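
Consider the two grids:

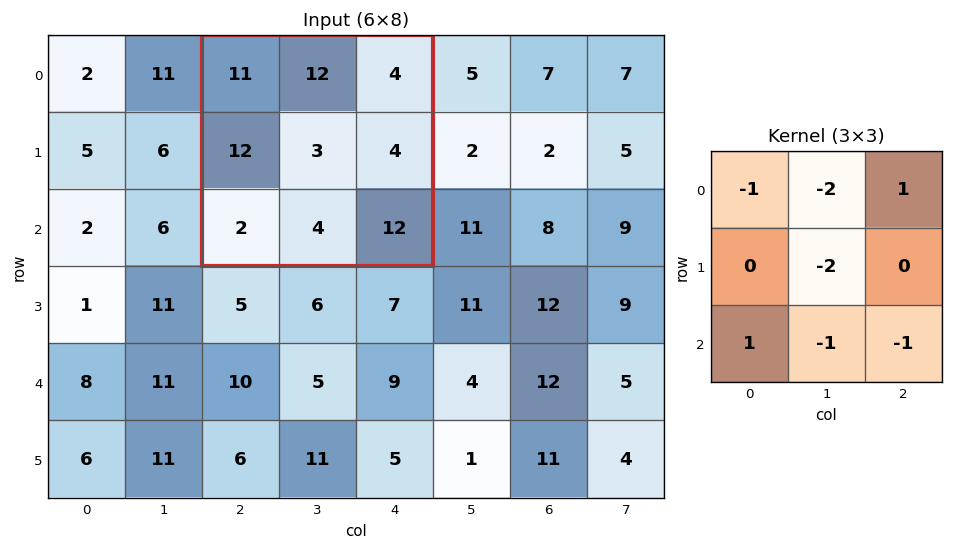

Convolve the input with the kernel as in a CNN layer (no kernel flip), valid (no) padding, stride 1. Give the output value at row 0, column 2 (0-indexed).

The receptive field on the input at this output position is [11 12 4 / 12 3 4 / 2 4 12]. Elementwise product with the kernel and sum: 11·-1 + 12·-2 + 4·1 + 3·-2 + 2·1 + 4·-1 + 12·-1.

-51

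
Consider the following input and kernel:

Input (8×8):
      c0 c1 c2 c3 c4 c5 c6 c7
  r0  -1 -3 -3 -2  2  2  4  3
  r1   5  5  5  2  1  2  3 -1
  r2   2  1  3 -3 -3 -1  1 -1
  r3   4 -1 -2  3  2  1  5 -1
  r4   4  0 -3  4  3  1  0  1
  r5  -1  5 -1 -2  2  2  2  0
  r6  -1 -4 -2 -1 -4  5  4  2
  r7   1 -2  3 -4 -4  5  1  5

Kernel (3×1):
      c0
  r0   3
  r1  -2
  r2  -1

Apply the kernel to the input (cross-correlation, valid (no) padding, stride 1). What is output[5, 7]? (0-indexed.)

-9

The receptive field on the input at this output position is [0 / 2 / 5]. Elementwise product with the kernel and sum: 0·3 + 2·-2 + 5·-1.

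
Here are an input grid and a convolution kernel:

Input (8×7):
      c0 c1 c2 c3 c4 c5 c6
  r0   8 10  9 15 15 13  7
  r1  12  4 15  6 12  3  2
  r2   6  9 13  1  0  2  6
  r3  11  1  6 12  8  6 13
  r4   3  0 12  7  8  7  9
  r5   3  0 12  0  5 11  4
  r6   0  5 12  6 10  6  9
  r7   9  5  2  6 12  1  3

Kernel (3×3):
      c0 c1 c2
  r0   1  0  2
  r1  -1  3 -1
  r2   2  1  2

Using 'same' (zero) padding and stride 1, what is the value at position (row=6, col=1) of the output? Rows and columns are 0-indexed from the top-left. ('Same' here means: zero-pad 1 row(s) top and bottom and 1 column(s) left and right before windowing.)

The receptive field on the zero-padded input at this output position is [3 0 12 / 0 5 12 / 9 5 2]. Elementwise product with the kernel and sum: 3·1 + 12·2 + 0·-1 + 5·3 + 12·-1 + 9·2 + 5·1 + 2·2.

57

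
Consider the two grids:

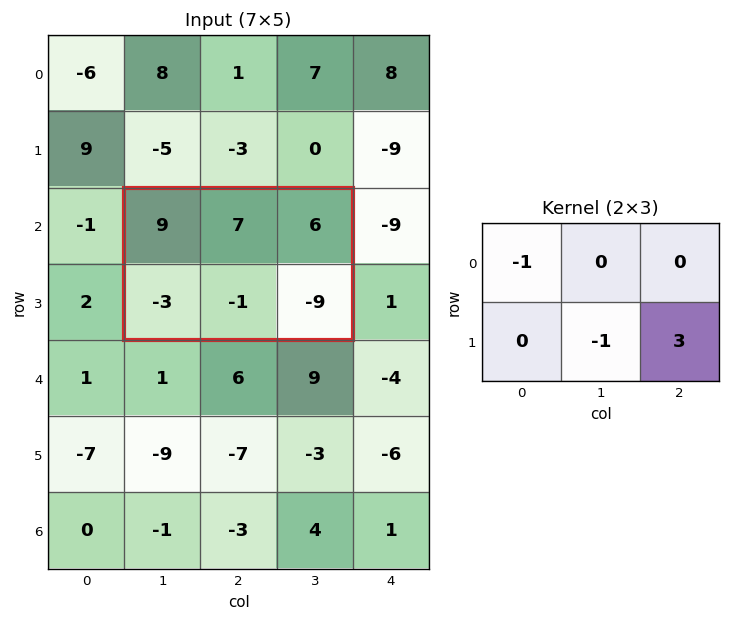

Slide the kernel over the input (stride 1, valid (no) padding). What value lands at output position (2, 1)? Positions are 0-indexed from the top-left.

The receptive field on the input at this output position is [9 7 6 / -3 -1 -9]. Elementwise product with the kernel and sum: 9·-1 + -1·-1 + -9·3.

-35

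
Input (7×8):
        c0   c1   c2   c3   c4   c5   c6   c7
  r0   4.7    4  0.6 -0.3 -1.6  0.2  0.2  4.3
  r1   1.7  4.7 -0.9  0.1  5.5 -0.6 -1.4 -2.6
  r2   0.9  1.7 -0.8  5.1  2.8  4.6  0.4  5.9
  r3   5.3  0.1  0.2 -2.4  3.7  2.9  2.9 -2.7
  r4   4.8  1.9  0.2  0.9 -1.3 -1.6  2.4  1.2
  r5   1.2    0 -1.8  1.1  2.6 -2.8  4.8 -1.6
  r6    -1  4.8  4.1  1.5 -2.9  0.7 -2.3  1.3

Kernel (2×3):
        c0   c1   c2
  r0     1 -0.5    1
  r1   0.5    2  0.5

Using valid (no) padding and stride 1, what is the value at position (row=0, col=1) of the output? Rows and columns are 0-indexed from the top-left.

4

The receptive field on the input at this output position is [4 0.6 -0.3 / 4.7 -0.9 0.1]. Elementwise product with the kernel and sum: 4·1 + 0.6·-0.5 + -0.3·1 + 4.7·0.5 + -0.9·2 + 0.1·0.5.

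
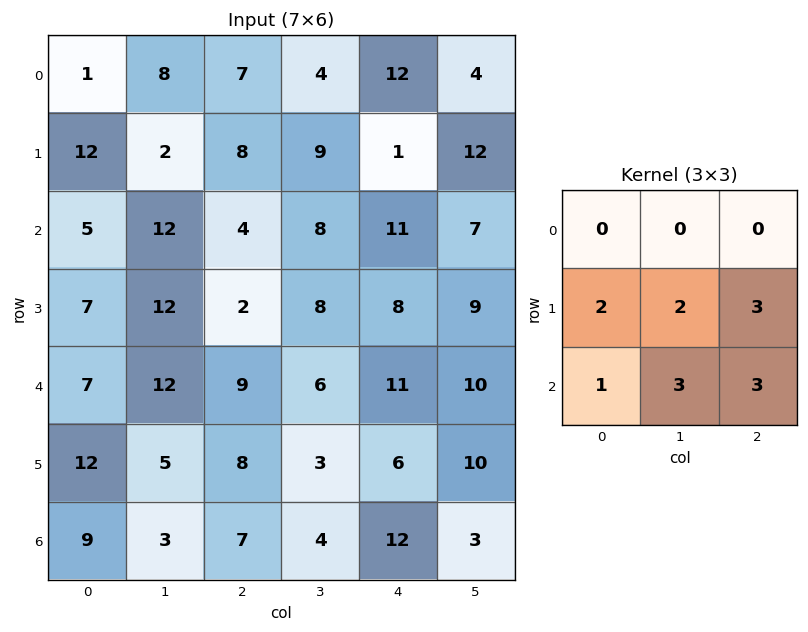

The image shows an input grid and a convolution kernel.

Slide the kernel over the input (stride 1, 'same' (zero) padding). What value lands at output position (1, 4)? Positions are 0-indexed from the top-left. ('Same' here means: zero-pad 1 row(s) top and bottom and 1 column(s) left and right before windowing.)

118

The receptive field on the zero-padded input at this output position is [4 12 4 / 9 1 12 / 8 11 7]. Elementwise product with the kernel and sum: 9·2 + 1·2 + 12·3 + 8·1 + 11·3 + 7·3.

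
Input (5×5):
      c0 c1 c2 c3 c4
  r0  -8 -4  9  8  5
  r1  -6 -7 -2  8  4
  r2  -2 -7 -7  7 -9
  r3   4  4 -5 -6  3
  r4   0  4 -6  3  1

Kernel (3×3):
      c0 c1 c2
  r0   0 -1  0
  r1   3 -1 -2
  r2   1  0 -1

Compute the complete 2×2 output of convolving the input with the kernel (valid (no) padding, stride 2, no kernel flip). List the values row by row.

Output[0,0]: The receptive field on the input at this output position is [-8 -4 9 / -6 -7 -2 / -2 -7 -7]. Elementwise product with the kernel and sum: -4·-1 + -6·3 + -7·-1 + -2·-2 + -2·1 + -7·-1.
Output[0,1]: The receptive field on the input at this output position is [9 8 5 / -2 8 4 / -7 7 -9]. Elementwise product with the kernel and sum: 8·-1 + -2·3 + 8·-1 + 4·-2 + -7·1 + -9·-1.

2 -28
31 -29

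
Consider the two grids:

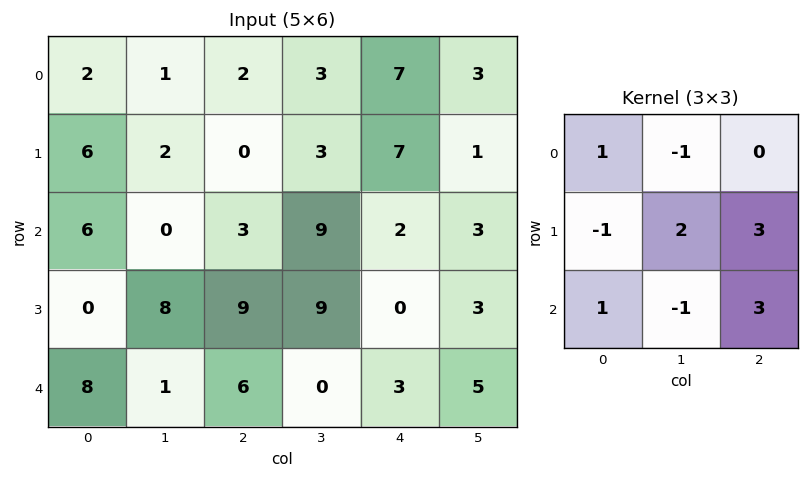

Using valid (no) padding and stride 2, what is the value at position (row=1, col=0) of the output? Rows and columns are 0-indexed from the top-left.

74

The receptive field on the input at this output position is [6 0 3 / 0 8 9 / 8 1 6]. Elementwise product with the kernel and sum: 6·1 + 0·-1 + 0·-1 + 8·2 + 9·3 + 8·1 + 1·-1 + 6·3.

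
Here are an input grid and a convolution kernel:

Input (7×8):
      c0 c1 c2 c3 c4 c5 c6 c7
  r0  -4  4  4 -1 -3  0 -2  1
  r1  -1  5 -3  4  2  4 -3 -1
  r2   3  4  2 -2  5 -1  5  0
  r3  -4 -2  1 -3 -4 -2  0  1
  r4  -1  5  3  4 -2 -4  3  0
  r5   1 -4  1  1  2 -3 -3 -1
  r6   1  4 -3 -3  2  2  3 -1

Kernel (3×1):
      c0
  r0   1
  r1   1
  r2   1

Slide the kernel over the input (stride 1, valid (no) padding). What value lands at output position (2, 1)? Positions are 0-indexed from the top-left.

The receptive field on the input at this output position is [4 / -2 / 5]. Elementwise product with the kernel and sum: 4·1 + -2·1 + 5·1.

7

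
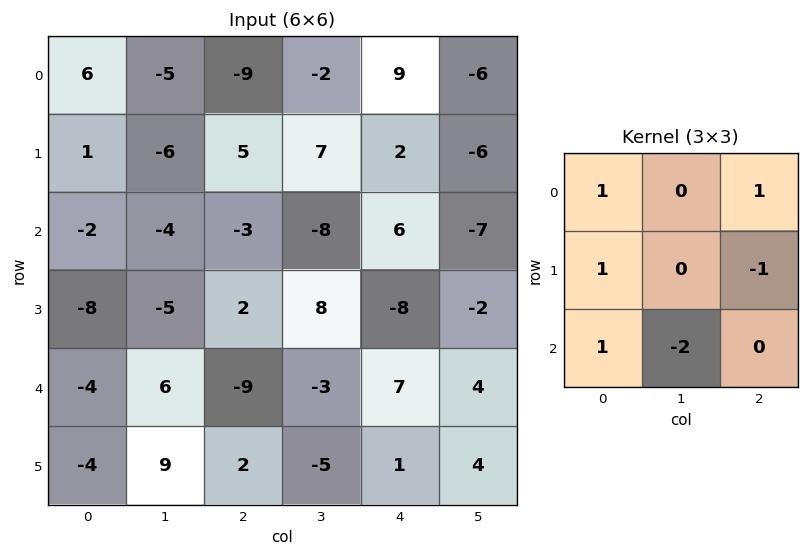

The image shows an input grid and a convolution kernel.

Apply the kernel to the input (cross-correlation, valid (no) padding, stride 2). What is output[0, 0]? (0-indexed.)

The receptive field on the input at this output position is [6 -5 -9 / 1 -6 5 / -2 -4 -3]. Elementwise product with the kernel and sum: 6·1 + -9·1 + 1·1 + 5·-1 + -2·1 + -4·-2.

-1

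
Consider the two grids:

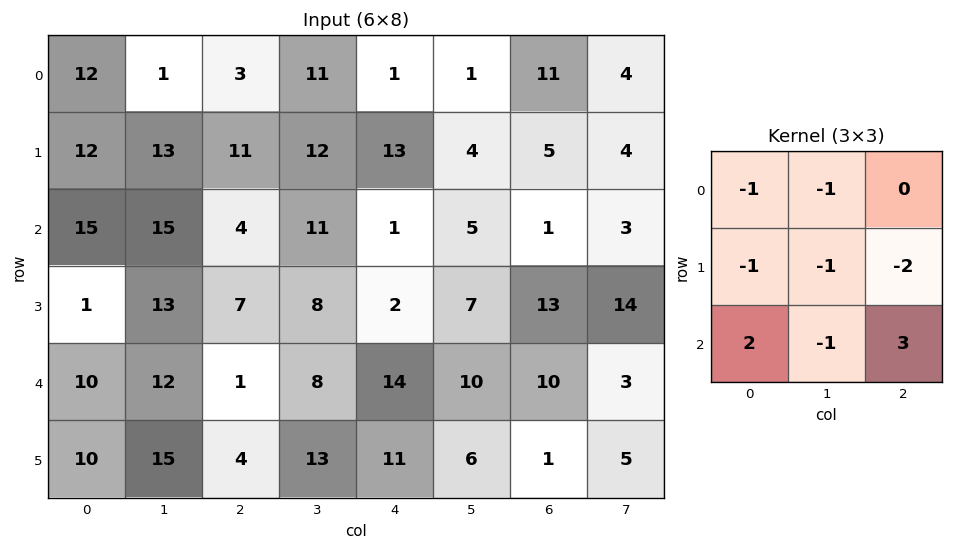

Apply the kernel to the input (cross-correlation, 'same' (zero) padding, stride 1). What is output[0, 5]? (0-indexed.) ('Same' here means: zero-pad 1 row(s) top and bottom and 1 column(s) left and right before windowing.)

The receptive field on the zero-padded input at this output position is [0 0 0 / 1 1 11 / 13 4 5]. Elementwise product with the kernel and sum: 0·-1 + 0·-1 + 1·-1 + 1·-1 + 11·-2 + 13·2 + 4·-1 + 5·3.

13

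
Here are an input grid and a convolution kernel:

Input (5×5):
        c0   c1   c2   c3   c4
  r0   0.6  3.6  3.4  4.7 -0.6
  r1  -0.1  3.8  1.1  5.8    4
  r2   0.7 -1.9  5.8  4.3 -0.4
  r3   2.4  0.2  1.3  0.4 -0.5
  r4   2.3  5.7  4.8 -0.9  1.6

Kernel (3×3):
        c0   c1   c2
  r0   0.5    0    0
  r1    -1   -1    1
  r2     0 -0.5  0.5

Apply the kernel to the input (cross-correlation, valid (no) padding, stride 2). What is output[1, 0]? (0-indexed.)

-1.4

The receptive field on the input at this output position is [0.7 -1.9 5.8 / 2.4 0.2 1.3 / 2.3 5.7 4.8]. Elementwise product with the kernel and sum: 0.7·0.5 + 2.4·-1 + 0.2·-1 + 1.3·1 + 5.7·-0.5 + 4.8·0.5.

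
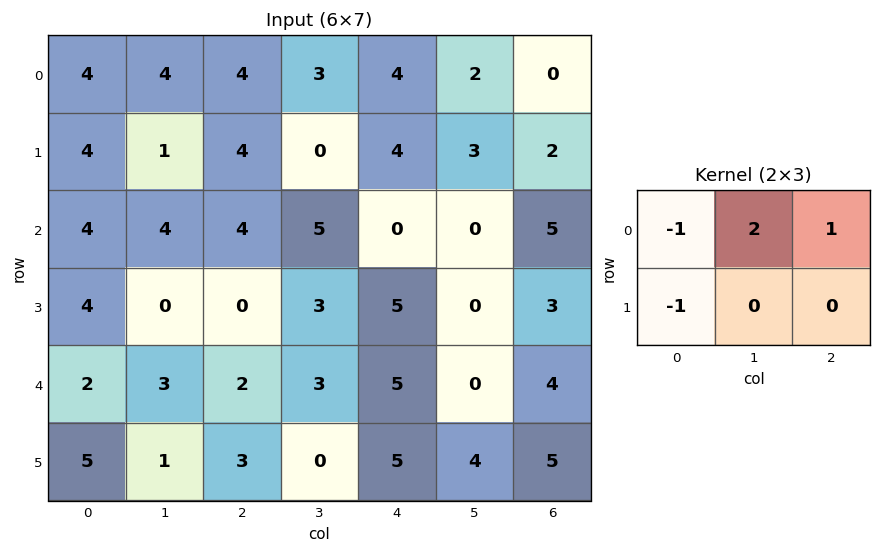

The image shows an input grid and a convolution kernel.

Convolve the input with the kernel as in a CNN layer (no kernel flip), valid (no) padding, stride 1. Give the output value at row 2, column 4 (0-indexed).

The receptive field on the input at this output position is [0 0 5 / 5 0 3]. Elementwise product with the kernel and sum: 0·-1 + 0·2 + 5·1 + 5·-1.

0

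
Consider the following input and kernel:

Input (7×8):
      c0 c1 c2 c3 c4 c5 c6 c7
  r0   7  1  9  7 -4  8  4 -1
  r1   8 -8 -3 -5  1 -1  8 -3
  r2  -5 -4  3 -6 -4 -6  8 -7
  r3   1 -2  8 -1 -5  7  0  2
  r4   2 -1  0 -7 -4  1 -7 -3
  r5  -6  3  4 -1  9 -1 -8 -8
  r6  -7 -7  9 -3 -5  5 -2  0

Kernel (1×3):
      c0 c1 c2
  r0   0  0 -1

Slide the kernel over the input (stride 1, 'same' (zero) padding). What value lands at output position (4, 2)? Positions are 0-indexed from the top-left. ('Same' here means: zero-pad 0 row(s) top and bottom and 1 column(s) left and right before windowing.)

7

The receptive field on the zero-padded input at this output position is [-1 0 -7]. Elementwise product with the kernel and sum: -7·-1.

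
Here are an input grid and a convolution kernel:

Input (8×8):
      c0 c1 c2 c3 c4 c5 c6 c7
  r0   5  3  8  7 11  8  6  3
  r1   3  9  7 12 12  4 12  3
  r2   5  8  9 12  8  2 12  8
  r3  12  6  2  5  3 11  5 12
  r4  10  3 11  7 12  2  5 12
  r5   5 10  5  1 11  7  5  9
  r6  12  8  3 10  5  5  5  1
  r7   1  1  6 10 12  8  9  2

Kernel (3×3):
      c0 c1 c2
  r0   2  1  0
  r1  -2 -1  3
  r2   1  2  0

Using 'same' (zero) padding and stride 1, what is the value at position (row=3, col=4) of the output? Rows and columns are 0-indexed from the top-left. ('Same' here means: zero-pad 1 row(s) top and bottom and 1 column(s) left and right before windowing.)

The receptive field on the zero-padded input at this output position is [12 8 2 / 5 3 11 / 7 12 2]. Elementwise product with the kernel and sum: 12·2 + 8·1 + 5·-2 + 3·-1 + 11·3 + 7·1 + 12·2.

83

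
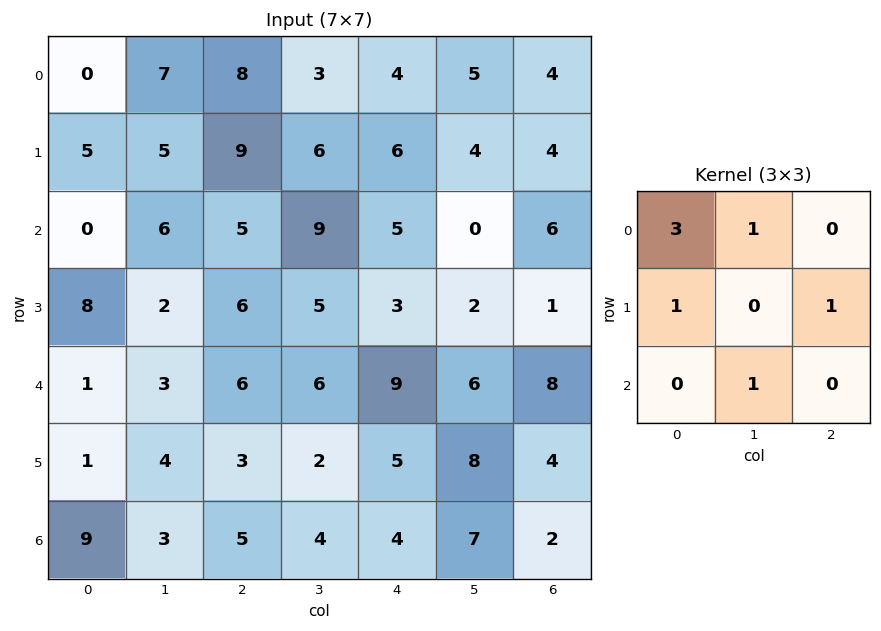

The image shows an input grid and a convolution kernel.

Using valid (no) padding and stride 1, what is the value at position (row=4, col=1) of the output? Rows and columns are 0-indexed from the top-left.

26

The receptive field on the input at this output position is [3 6 6 / 4 3 2 / 3 5 4]. Elementwise product with the kernel and sum: 3·3 + 6·1 + 4·1 + 2·1 + 5·1.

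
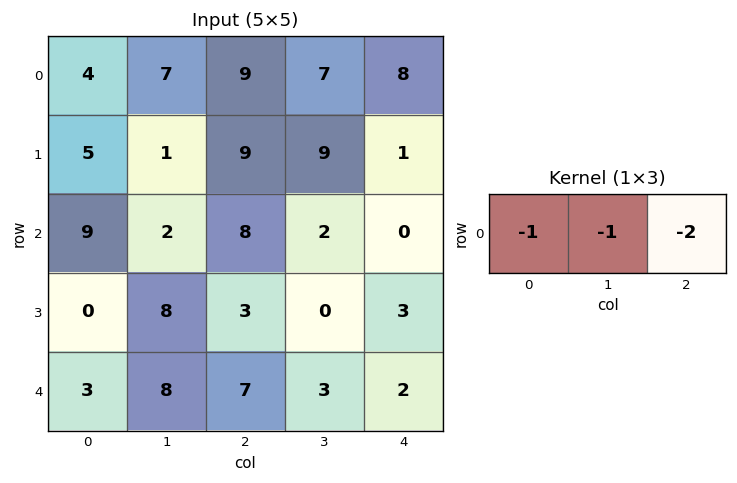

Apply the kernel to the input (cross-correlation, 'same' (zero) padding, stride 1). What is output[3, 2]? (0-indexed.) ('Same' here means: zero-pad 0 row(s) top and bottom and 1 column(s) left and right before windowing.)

The receptive field on the zero-padded input at this output position is [8 3 0]. Elementwise product with the kernel and sum: 8·-1 + 3·-1 + 0·-2.

-11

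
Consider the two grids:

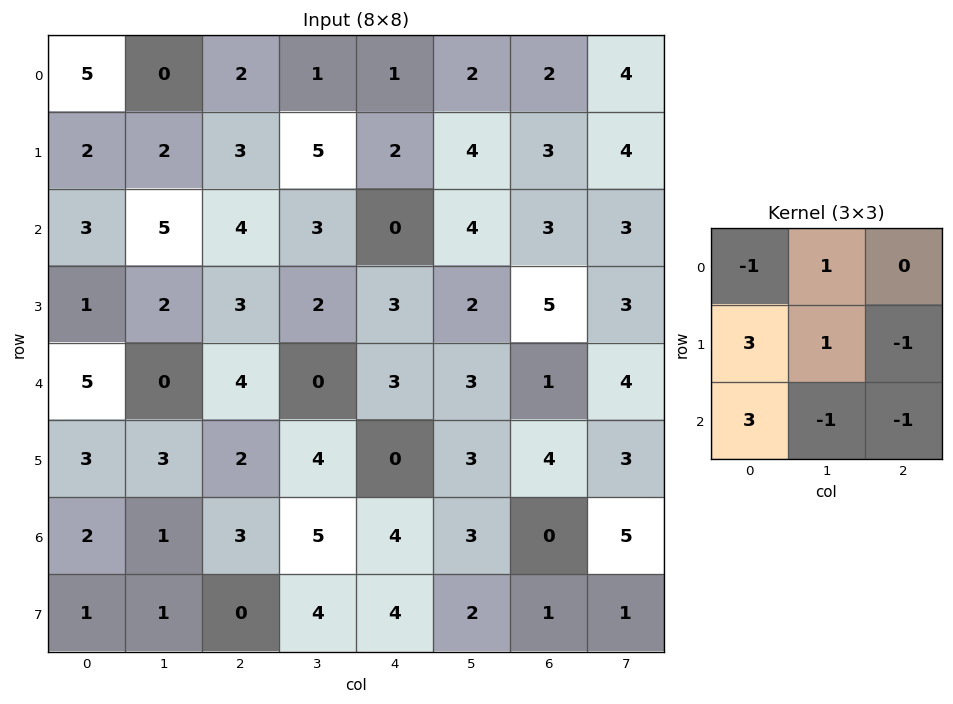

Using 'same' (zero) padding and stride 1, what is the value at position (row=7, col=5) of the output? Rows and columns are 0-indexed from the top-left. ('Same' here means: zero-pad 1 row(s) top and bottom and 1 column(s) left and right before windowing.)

12

The receptive field on the zero-padded input at this output position is [4 3 0 / 4 2 1 / 0 0 0]. Elementwise product with the kernel and sum: 4·-1 + 3·1 + 4·3 + 2·1 + 1·-1 + 0·3 + 0·-1 + 0·-1.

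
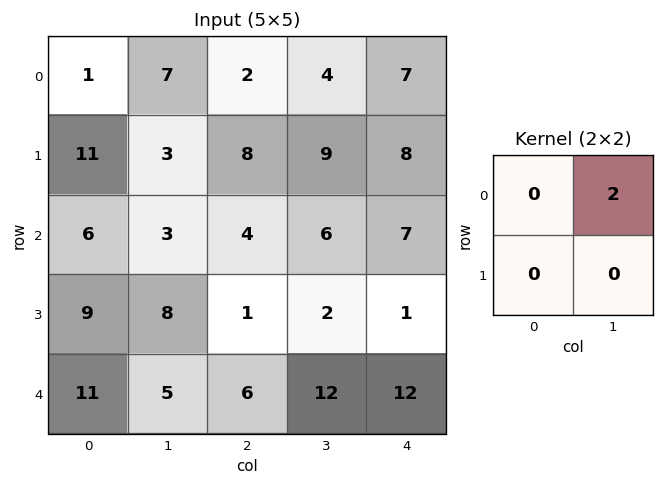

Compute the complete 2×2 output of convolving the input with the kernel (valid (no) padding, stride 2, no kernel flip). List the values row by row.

Output[0,0]: The receptive field on the input at this output position is [1 7 / 11 3]. Elementwise product with the kernel and sum: 7·2.

14 8
6 12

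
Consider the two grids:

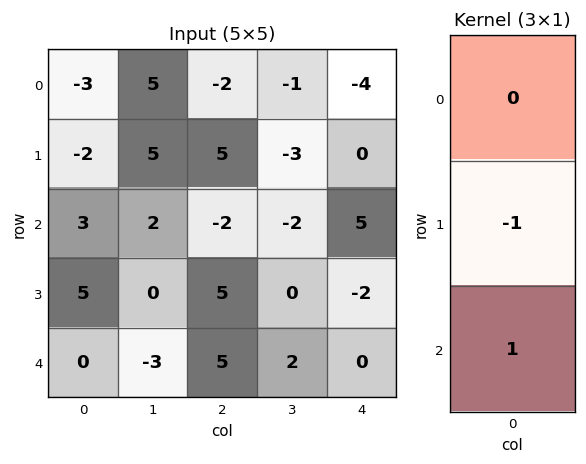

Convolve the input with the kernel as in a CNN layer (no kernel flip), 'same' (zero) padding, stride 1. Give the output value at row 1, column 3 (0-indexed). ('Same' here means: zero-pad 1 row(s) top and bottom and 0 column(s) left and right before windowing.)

1

The receptive field on the zero-padded input at this output position is [-1 / -3 / -2]. Elementwise product with the kernel and sum: -3·-1 + -2·1.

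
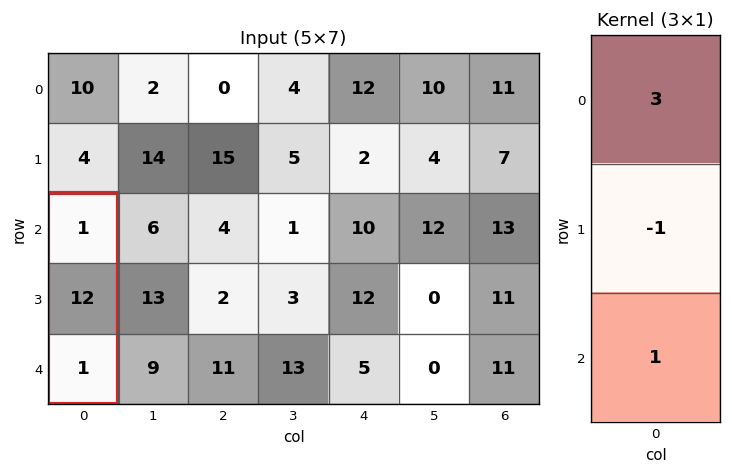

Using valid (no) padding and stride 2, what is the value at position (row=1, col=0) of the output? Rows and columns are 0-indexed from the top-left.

The receptive field on the input at this output position is [1 / 12 / 1]. Elementwise product with the kernel and sum: 1·3 + 12·-1 + 1·1.

-8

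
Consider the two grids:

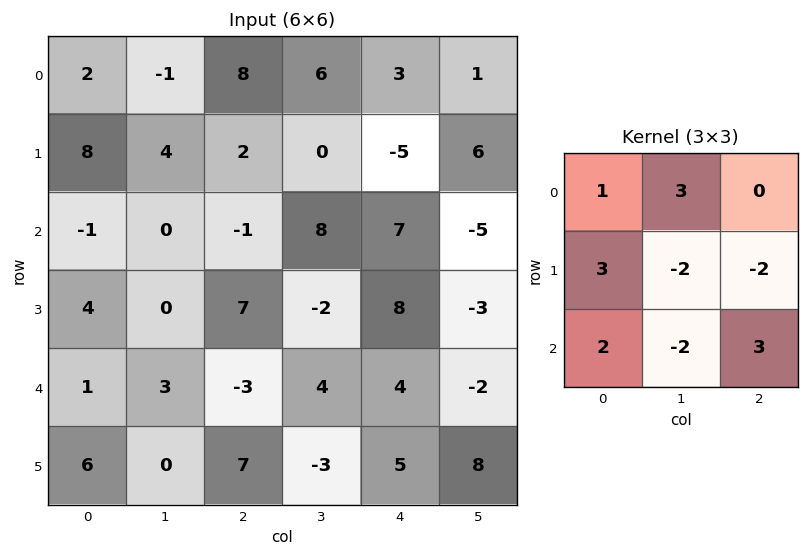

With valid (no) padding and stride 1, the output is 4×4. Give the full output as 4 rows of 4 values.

6 57 45 0
48 -24 11 -24
-16 11 30 7
40 5 11 38

Output[0,0]: The receptive field on the input at this output position is [2 -1 8 / 8 4 2 / -1 0 -1]. Elementwise product with the kernel and sum: 2·1 + -1·3 + 8·3 + 4·-2 + 2·-2 + -1·2 + 0·-2 + -1·3.
Output[0,1]: The receptive field on the input at this output position is [-1 8 6 / 4 2 0 / 0 -1 8]. Elementwise product with the kernel and sum: -1·1 + 8·3 + 4·3 + 2·-2 + 0·-2 + 0·2 + -1·-2 + 8·3.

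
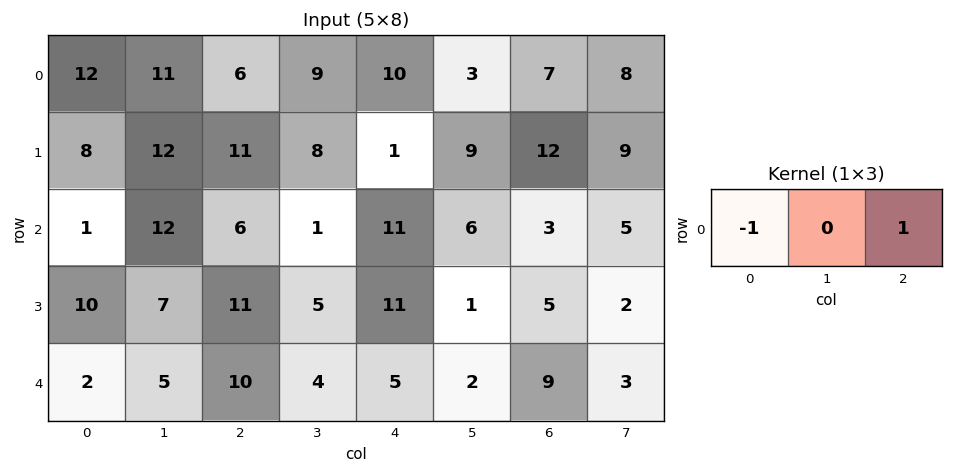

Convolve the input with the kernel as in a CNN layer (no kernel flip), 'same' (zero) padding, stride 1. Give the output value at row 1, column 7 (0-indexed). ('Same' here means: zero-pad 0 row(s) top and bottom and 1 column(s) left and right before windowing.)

-12

The receptive field on the zero-padded input at this output position is [12 9 0]. Elementwise product with the kernel and sum: 12·-1 + 0·1.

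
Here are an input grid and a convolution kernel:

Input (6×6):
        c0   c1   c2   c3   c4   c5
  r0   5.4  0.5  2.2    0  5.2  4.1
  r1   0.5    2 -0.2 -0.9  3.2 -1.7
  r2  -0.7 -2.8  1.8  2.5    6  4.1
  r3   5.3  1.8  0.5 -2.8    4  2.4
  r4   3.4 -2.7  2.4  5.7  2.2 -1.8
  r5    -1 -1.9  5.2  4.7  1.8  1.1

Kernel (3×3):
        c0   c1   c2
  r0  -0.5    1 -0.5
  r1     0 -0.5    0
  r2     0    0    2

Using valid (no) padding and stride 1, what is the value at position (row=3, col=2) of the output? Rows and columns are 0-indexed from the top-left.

-4.3

The receptive field on the input at this output position is [0.5 -2.8 4 / 2.4 5.7 2.2 / 5.2 4.7 1.8]. Elementwise product with the kernel and sum: 0.5·-0.5 + -2.8·1 + 4·-0.5 + 5.7·-0.5 + 1.8·2.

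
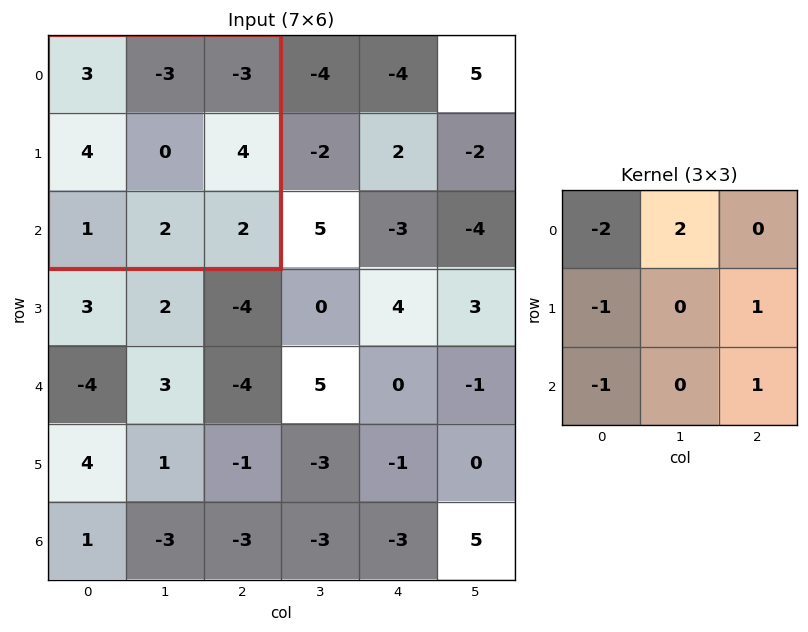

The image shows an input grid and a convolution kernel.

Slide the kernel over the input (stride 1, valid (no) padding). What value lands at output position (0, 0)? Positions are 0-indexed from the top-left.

-11

The receptive field on the input at this output position is [3 -3 -3 / 4 0 4 / 1 2 2]. Elementwise product with the kernel and sum: 3·-2 + -3·2 + 4·-1 + 4·1 + 1·-1 + 2·1.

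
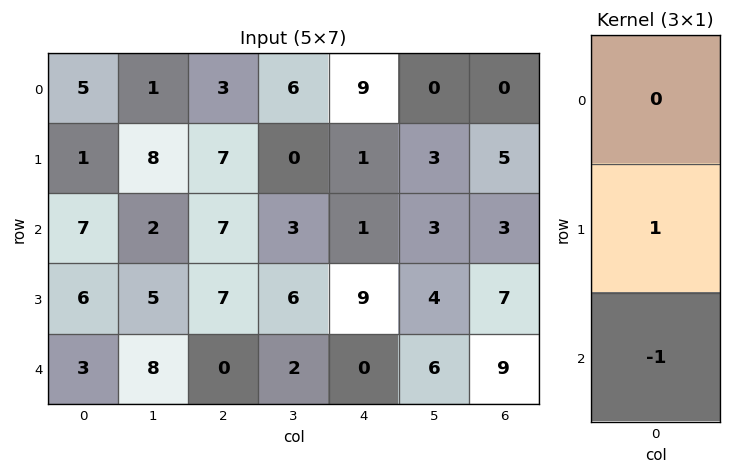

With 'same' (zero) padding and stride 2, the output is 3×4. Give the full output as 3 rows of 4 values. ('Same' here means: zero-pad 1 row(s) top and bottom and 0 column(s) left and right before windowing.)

Output[0,0]: The receptive field on the zero-padded input at this output position is [0 / 5 / 1]. Elementwise product with the kernel and sum: 5·1 + 1·-1.

4 -4 8 -5
1 0 -8 -4
3 0 0 9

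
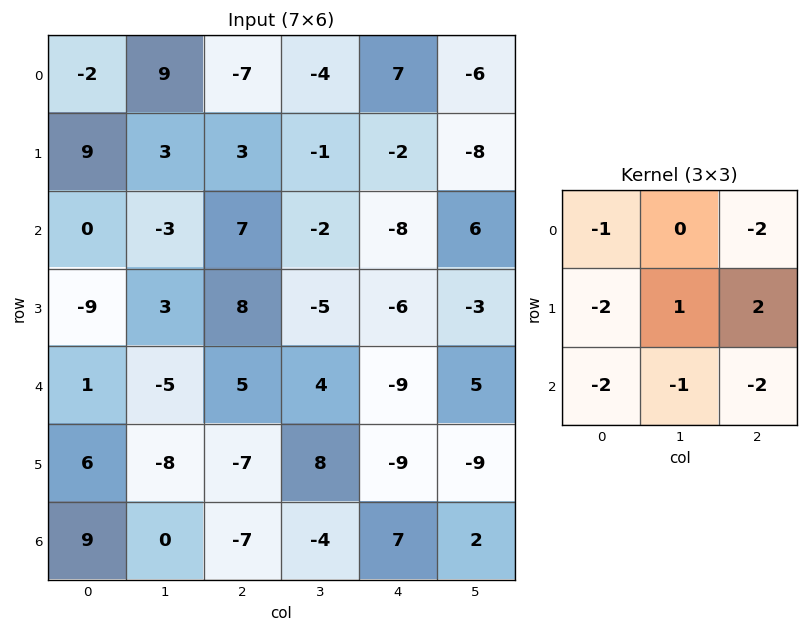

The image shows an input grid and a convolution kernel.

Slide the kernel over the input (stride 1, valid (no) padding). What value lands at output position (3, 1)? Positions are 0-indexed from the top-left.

The receptive field on the input at this output position is [3 8 -5 / -5 5 4 / -8 -7 8]. Elementwise product with the kernel and sum: 3·-1 + -5·-2 + -5·-2 + 5·1 + 4·2 + -8·-2 + -7·-1 + 8·-2.

37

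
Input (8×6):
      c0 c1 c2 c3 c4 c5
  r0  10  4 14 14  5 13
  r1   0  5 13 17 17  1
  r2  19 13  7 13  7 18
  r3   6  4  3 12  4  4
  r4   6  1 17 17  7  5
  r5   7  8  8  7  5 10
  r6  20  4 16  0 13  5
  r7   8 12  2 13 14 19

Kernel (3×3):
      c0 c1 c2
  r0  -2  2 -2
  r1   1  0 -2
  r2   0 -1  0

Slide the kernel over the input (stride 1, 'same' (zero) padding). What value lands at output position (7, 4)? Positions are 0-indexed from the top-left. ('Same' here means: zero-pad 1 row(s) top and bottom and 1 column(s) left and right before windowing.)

-9

The receptive field on the zero-padded input at this output position is [0 13 5 / 13 14 19 / 0 0 0]. Elementwise product with the kernel and sum: 0·-2 + 13·2 + 5·-2 + 13·1 + 19·-2 + 0·-1.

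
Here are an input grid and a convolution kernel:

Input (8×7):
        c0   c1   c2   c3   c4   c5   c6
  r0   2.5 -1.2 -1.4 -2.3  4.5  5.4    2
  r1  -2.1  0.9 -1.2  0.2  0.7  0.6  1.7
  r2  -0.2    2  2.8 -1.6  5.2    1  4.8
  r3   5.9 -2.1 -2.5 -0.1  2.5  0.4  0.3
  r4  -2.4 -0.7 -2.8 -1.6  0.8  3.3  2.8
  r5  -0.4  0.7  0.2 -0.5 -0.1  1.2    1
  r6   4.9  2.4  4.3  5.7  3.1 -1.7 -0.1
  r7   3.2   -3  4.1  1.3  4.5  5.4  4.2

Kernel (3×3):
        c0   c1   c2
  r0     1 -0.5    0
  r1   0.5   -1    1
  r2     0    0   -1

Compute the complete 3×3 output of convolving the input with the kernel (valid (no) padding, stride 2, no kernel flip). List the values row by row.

-2.85 -5.55 -1.55
4.15 4.15 3.05
-7.05 -4.6 -1

Output[0,0]: The receptive field on the input at this output position is [2.5 -1.2 -1.4 / -2.1 0.9 -1.2 / -0.2 2 2.8]. Elementwise product with the kernel and sum: 2.5·1 + -1.2·-0.5 + -2.1·0.5 + 0.9·-1 + -1.2·1 + 2.8·-1.
Output[0,1]: The receptive field on the input at this output position is [-1.4 -2.3 4.5 / -1.2 0.2 0.7 / 2.8 -1.6 5.2]. Elementwise product with the kernel and sum: -1.4·1 + -2.3·-0.5 + -1.2·0.5 + 0.2·-1 + 0.7·1 + 5.2·-1.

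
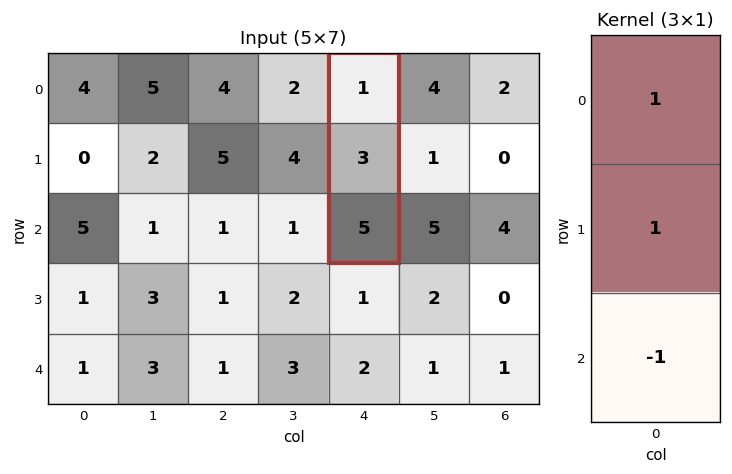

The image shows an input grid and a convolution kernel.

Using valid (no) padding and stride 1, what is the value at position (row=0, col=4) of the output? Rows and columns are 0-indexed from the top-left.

The receptive field on the input at this output position is [1 / 3 / 5]. Elementwise product with the kernel and sum: 1·1 + 3·1 + 5·-1.

-1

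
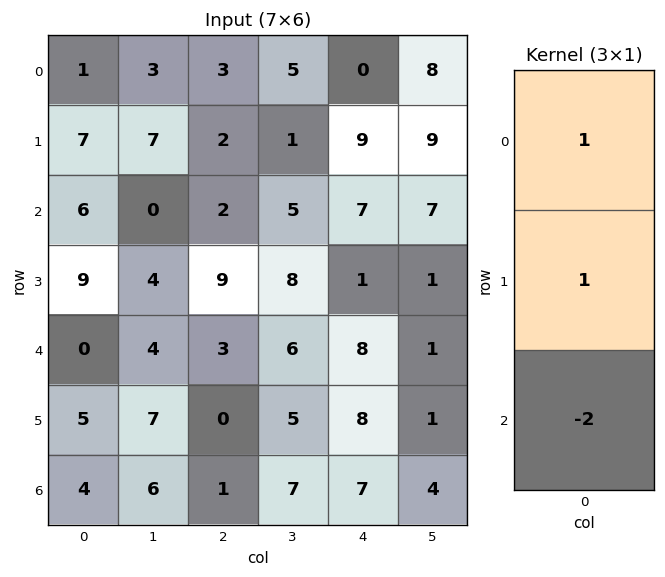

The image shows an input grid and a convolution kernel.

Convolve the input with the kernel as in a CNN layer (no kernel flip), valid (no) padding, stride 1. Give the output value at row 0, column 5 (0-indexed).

The receptive field on the input at this output position is [8 / 9 / 7]. Elementwise product with the kernel and sum: 8·1 + 9·1 + 7·-2.

3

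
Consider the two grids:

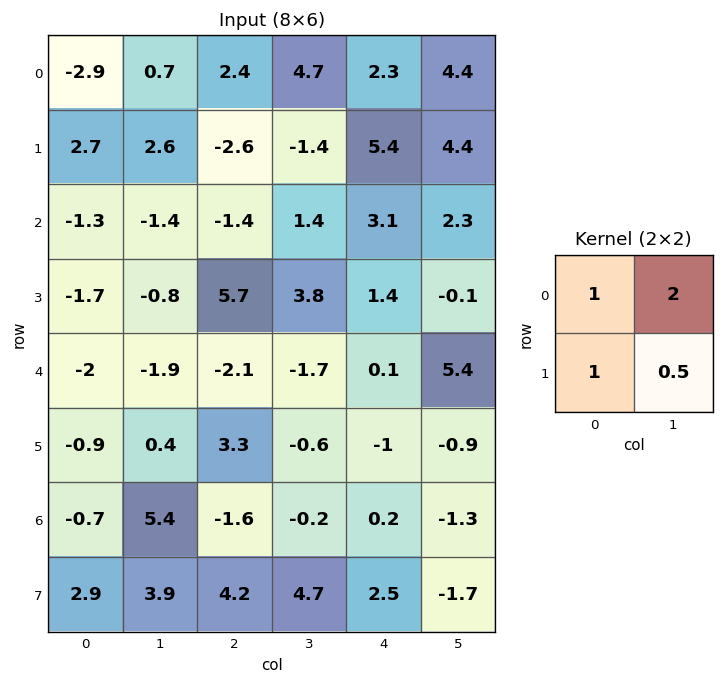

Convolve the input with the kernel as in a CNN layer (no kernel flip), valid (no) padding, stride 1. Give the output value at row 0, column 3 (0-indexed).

10.6

The receptive field on the input at this output position is [4.7 2.3 / -1.4 5.4]. Elementwise product with the kernel and sum: 4.7·1 + 2.3·2 + -1.4·1 + 5.4·0.5.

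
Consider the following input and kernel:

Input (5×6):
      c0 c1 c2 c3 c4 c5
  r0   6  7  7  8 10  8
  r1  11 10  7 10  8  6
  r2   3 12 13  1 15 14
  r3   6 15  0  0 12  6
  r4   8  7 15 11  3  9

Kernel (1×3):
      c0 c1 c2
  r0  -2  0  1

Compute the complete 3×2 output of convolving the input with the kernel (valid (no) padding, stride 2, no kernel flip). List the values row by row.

-5 -4
7 -11
-1 -27

Output[0,0]: The receptive field on the input at this output position is [6 7 7]. Elementwise product with the kernel and sum: 6·-2 + 7·1.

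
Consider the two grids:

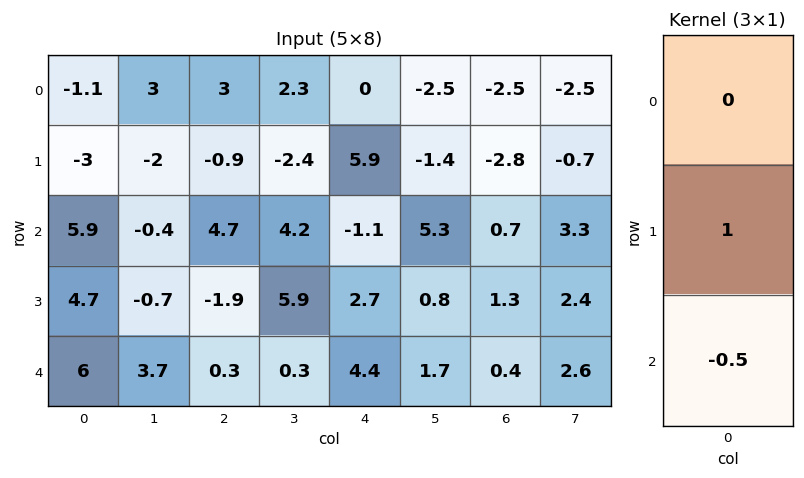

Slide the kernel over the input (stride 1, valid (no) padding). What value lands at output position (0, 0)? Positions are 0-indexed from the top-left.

-5.95

The receptive field on the input at this output position is [-1.1 / -3 / 5.9]. Elementwise product with the kernel and sum: -3·1 + 5.9·-0.5.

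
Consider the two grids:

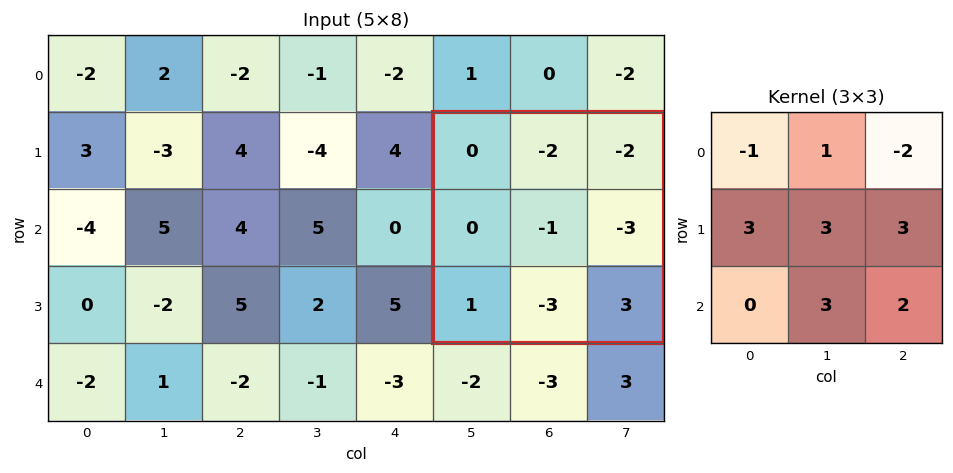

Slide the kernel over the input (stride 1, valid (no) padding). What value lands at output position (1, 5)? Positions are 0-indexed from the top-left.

-13

The receptive field on the input at this output position is [0 -2 -2 / 0 -1 -3 / 1 -3 3]. Elementwise product with the kernel and sum: 0·-1 + -2·1 + -2·-2 + 0·3 + -1·3 + -3·3 + -3·3 + 3·2.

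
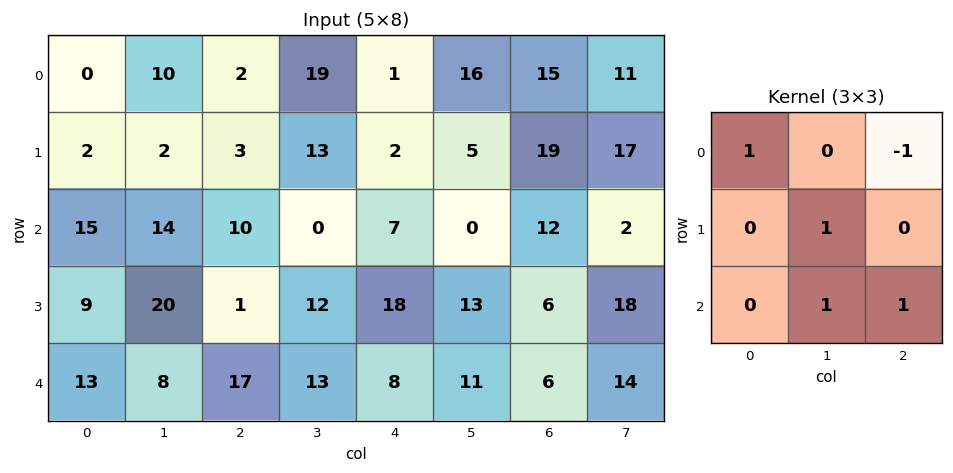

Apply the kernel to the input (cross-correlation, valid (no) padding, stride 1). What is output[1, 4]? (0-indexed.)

The receptive field on the input at this output position is [2 5 19 / 7 0 12 / 18 13 6]. Elementwise product with the kernel and sum: 2·1 + 19·-1 + 0·1 + 13·1 + 6·1.

2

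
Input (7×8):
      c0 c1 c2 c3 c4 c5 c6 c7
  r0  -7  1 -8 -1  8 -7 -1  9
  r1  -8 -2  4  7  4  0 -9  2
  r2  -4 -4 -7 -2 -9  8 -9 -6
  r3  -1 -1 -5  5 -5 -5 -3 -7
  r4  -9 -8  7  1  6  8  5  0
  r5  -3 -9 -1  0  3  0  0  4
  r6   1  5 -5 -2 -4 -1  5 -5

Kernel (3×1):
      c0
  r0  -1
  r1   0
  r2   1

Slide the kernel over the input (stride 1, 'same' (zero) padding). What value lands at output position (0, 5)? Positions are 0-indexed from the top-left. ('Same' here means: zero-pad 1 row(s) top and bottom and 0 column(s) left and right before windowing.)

0

The receptive field on the zero-padded input at this output position is [0 / -7 / 0]. Elementwise product with the kernel and sum: 0·-1 + 0·1.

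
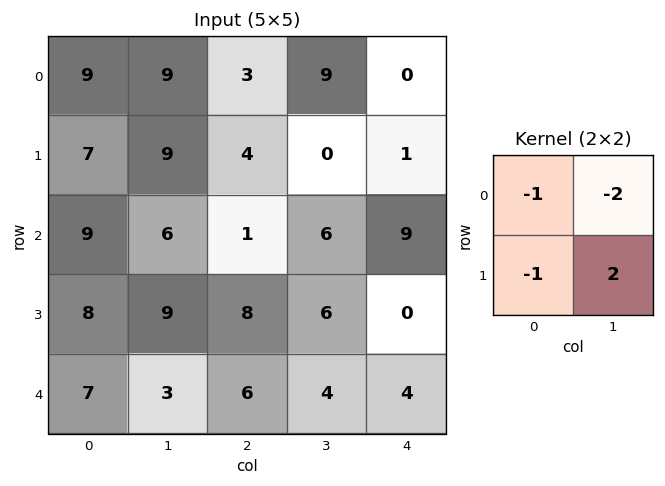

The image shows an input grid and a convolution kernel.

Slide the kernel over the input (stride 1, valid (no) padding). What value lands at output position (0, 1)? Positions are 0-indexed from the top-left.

The receptive field on the input at this output position is [9 3 / 9 4]. Elementwise product with the kernel and sum: 9·-1 + 3·-2 + 9·-1 + 4·2.

-16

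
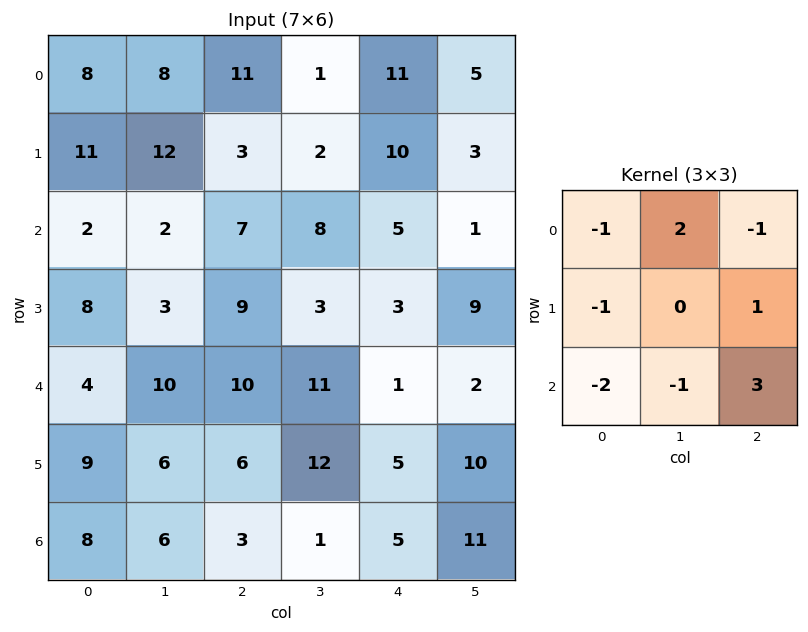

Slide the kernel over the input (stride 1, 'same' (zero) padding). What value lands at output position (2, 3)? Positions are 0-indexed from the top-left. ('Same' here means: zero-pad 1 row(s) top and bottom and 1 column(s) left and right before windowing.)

The receptive field on the zero-padded input at this output position is [3 2 10 / 7 8 5 / 9 3 3]. Elementwise product with the kernel and sum: 3·-1 + 2·2 + 10·-1 + 7·-1 + 5·1 + 9·-2 + 3·-1 + 3·3.

-23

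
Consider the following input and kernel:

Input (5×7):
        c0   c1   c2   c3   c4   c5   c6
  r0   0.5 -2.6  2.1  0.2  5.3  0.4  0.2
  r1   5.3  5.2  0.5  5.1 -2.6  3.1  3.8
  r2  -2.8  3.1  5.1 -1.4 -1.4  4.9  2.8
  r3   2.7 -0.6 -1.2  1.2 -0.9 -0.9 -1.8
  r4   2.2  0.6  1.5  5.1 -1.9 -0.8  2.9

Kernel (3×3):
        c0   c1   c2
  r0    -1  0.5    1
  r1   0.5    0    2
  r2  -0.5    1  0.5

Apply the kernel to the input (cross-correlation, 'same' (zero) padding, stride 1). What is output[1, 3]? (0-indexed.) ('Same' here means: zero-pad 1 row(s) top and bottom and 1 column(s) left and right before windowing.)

The receptive field on the zero-padded input at this output position is [2.1 0.2 5.3 / 0.5 5.1 -2.6 / 5.1 -1.4 -1.4]. Elementwise product with the kernel and sum: 2.1·-1 + 0.2·0.5 + 5.3·1 + 0.5·0.5 + -2.6·2 + 5.1·-0.5 + -1.4·1 + -1.4·0.5.

-6.3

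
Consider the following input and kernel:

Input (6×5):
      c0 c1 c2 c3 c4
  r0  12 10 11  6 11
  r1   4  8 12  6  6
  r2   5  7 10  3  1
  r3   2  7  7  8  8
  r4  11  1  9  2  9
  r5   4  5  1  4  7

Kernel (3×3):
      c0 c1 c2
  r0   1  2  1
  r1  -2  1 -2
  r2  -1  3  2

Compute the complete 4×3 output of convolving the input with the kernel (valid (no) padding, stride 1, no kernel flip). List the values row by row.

Output[0,0]: The receptive field on the input at this output position is [12 10 11 / 4 8 12 / 5 7 10]. Elementwise product with the kernel and sum: 12·1 + 10·2 + 11·1 + 4·-2 + 8·1 + 12·-2 + 5·-1 + 7·3 + 10·2.
Output[0,1]: The receptive field on the input at this output position is [10 11 6 / 8 12 6 / 7 10 3]. Elementwise product with the kernel and sum: 10·1 + 11·2 + 6·1 + 8·-2 + 12·1 + 6·-2 + 7·-1 + 10·3 + 3·2.

55 51 5
42 58 44
28 37 10
-3 38 22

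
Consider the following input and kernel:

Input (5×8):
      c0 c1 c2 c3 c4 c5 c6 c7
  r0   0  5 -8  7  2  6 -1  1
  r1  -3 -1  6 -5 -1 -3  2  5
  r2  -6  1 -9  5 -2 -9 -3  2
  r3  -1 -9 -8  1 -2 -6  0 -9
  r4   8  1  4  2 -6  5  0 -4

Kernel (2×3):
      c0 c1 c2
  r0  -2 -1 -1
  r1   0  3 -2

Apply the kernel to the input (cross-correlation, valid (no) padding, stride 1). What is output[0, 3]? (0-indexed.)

-19

The receptive field on the input at this output position is [7 2 6 / -5 -1 -3]. Elementwise product with the kernel and sum: 7·-2 + 2·-1 + 6·-1 + -1·3 + -3·-2.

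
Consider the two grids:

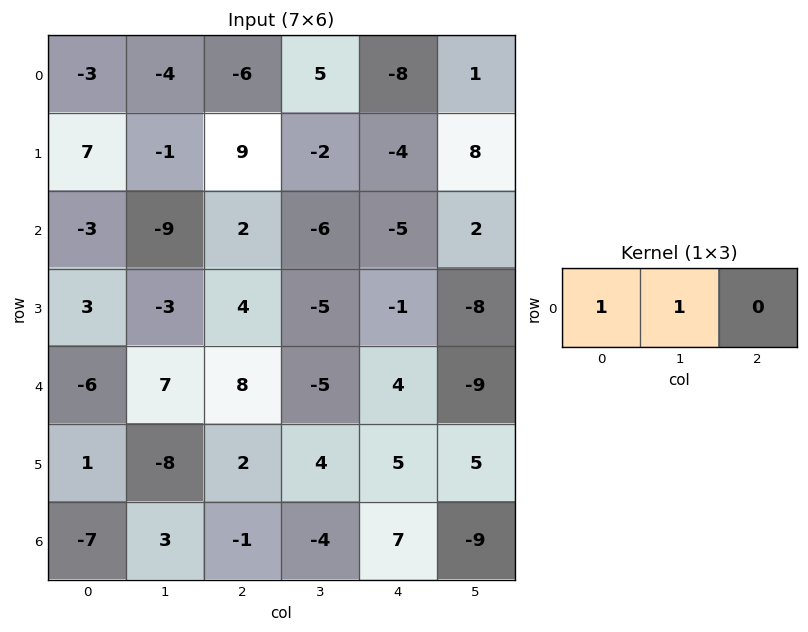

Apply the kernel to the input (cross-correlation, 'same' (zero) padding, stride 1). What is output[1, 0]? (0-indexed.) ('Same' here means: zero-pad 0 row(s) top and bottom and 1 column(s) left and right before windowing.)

The receptive field on the zero-padded input at this output position is [0 7 -1]. Elementwise product with the kernel and sum: 0·1 + 7·1.

7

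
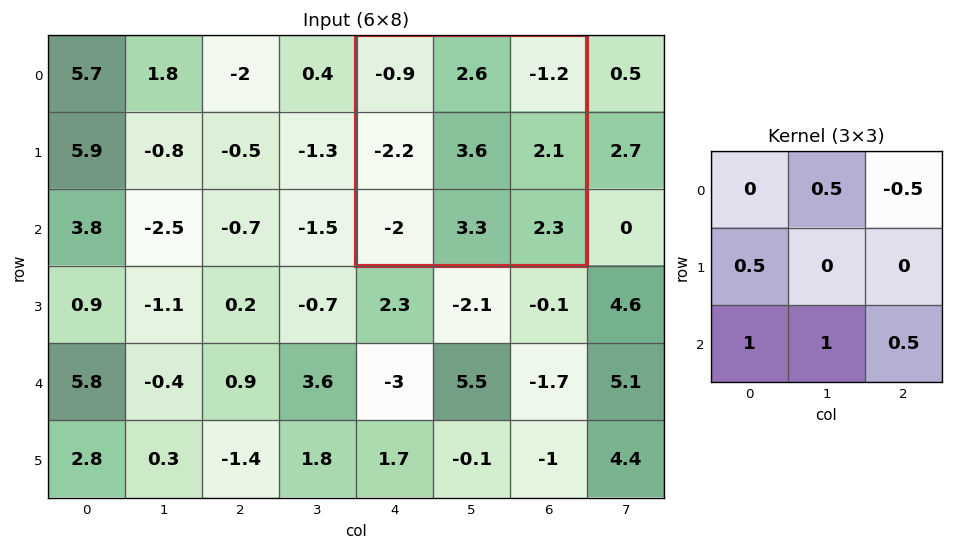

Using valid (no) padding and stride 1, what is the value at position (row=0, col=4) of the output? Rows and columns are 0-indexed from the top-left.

The receptive field on the input at this output position is [-0.9 2.6 -1.2 / -2.2 3.6 2.1 / -2 3.3 2.3]. Elementwise product with the kernel and sum: 2.6·0.5 + -1.2·-0.5 + -2.2·0.5 + -2·1 + 3.3·1 + 2.3·0.5.

3.25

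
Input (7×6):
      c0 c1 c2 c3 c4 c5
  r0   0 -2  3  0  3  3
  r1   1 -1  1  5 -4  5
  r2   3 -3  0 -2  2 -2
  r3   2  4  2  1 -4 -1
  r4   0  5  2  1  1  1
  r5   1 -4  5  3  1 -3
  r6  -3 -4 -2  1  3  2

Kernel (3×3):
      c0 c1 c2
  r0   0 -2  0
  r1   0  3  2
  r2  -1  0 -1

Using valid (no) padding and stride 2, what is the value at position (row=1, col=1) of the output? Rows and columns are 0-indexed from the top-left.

The receptive field on the input at this output position is [0 -2 2 / 2 1 -4 / 2 1 1]. Elementwise product with the kernel and sum: -2·-2 + 1·3 + -4·2 + 2·-1 + 1·-1.

-4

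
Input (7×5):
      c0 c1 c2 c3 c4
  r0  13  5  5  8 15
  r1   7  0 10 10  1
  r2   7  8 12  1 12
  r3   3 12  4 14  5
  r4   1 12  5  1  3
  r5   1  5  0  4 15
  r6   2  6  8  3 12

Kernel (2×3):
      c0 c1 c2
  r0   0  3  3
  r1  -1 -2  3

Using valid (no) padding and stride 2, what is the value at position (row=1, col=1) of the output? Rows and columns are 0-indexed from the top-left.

22

The receptive field on the input at this output position is [12 1 12 / 4 14 5]. Elementwise product with the kernel and sum: 1·3 + 12·3 + 4·-1 + 14·-2 + 5·3.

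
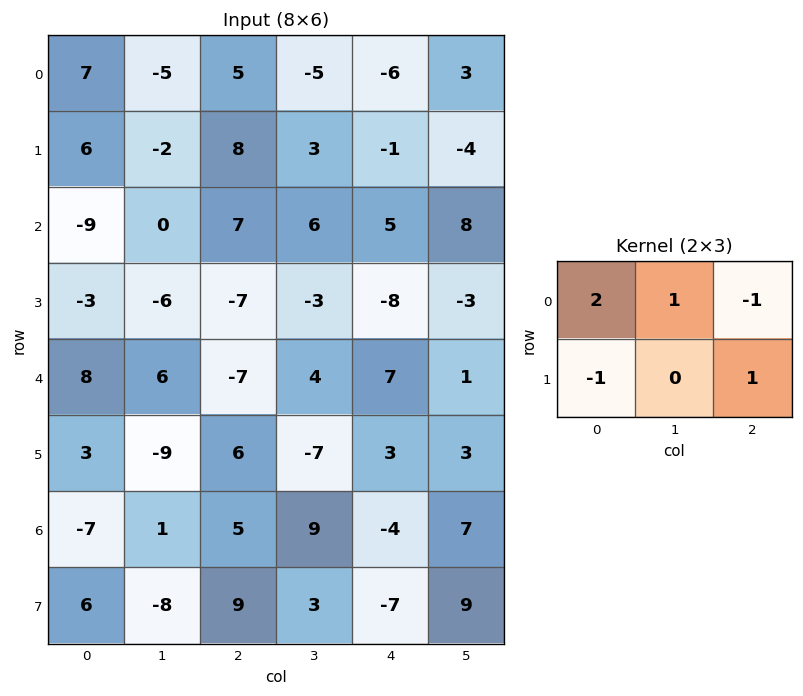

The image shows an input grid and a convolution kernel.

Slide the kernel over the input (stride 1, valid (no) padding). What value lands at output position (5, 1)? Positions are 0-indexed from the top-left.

3

The receptive field on the input at this output position is [-9 6 -7 / 1 5 9]. Elementwise product with the kernel and sum: -9·2 + 6·1 + -7·-1 + 1·-1 + 9·1.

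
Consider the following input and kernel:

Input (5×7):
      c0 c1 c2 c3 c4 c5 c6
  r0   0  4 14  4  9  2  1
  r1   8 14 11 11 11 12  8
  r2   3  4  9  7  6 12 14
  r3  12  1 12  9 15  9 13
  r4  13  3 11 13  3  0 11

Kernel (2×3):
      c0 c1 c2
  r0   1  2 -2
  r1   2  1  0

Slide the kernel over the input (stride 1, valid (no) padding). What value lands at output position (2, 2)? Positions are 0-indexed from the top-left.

44

The receptive field on the input at this output position is [9 7 6 / 12 9 15]. Elementwise product with the kernel and sum: 9·1 + 7·2 + 6·-2 + 12·2 + 9·1.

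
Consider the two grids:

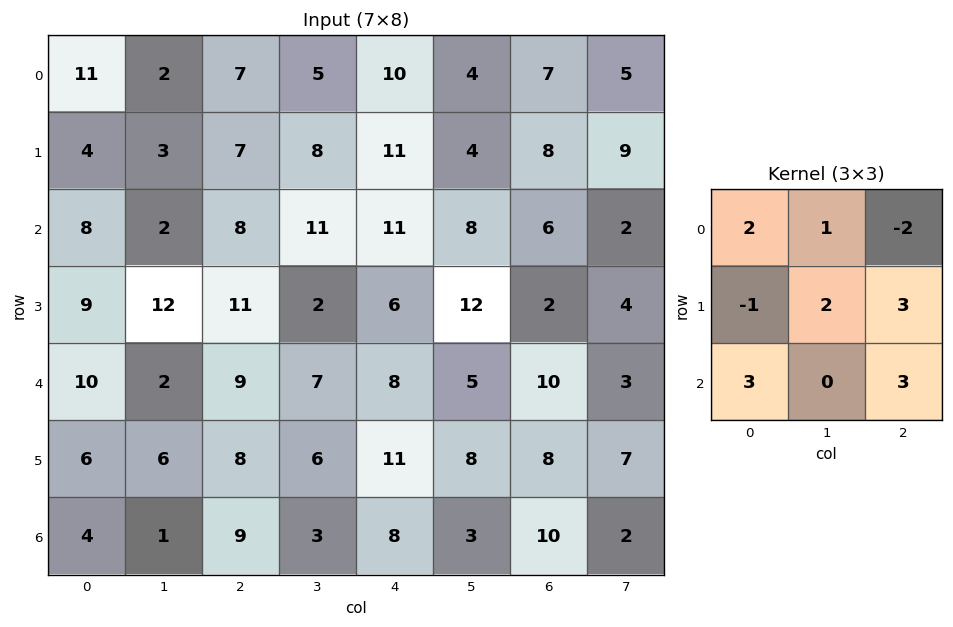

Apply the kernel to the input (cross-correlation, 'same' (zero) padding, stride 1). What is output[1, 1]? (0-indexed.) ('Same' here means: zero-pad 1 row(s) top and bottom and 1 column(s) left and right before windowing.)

The receptive field on the zero-padded input at this output position is [11 2 7 / 4 3 7 / 8 2 8]. Elementwise product with the kernel and sum: 11·2 + 2·1 + 7·-2 + 4·-1 + 3·2 + 7·3 + 8·3 + 8·3.

81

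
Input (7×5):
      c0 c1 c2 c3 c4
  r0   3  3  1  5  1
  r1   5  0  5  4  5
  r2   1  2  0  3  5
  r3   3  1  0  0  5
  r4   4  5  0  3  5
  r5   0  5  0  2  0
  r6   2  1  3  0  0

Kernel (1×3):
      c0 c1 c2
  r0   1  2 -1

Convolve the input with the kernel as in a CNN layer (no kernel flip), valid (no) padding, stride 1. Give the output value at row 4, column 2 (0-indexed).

The receptive field on the input at this output position is [0 3 5]. Elementwise product with the kernel and sum: 0·1 + 3·2 + 5·-1.

1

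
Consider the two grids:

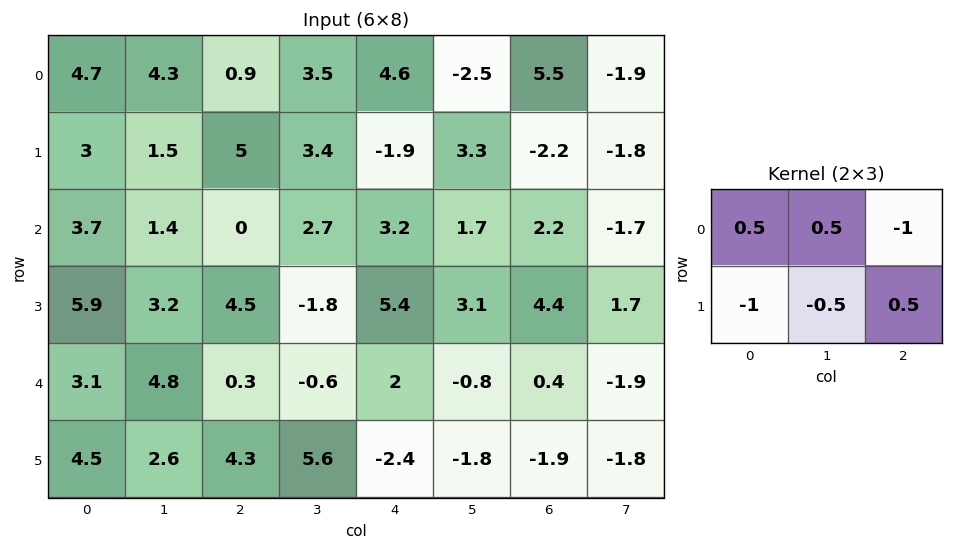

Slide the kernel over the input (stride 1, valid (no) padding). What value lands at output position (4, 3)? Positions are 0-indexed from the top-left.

The receptive field on the input at this output position is [-0.6 2 -0.8 / 5.6 -2.4 -1.8]. Elementwise product with the kernel and sum: -0.6·0.5 + 2·0.5 + -0.8·-1 + 5.6·-1 + -2.4·-0.5 + -1.8·0.5.

-3.8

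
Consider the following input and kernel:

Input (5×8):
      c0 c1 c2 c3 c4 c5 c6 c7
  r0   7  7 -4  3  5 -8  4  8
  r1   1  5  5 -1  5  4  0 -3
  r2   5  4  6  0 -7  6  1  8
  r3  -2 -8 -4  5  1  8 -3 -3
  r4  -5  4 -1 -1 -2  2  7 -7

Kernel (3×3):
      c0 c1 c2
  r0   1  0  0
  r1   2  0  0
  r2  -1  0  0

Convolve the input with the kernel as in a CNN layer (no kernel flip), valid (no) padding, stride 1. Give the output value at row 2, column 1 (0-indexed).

-16

The receptive field on the input at this output position is [4 6 0 / -8 -4 5 / 4 -1 -1]. Elementwise product with the kernel and sum: 4·1 + -8·2 + 4·-1.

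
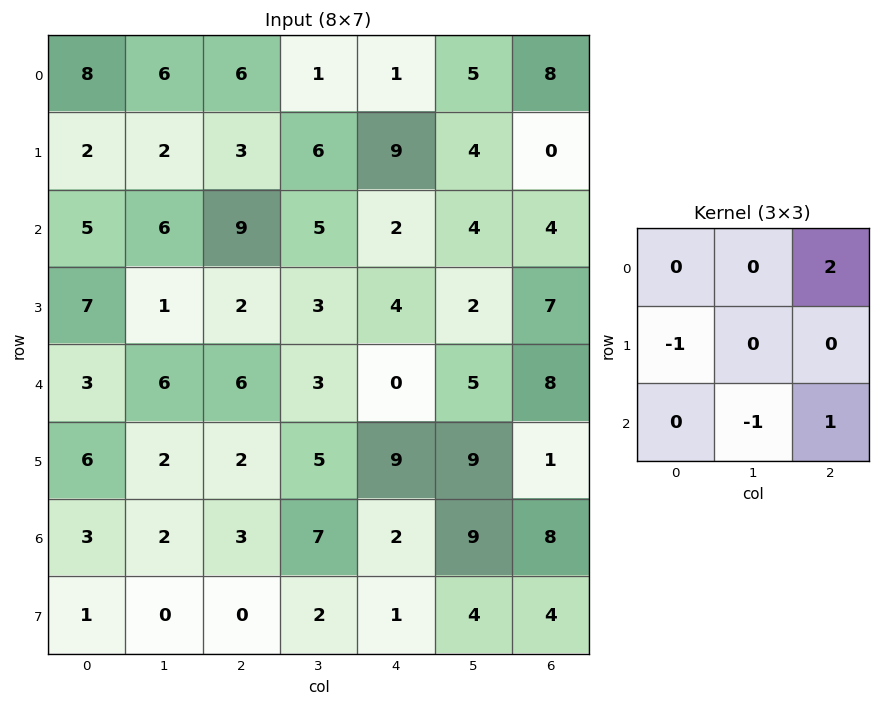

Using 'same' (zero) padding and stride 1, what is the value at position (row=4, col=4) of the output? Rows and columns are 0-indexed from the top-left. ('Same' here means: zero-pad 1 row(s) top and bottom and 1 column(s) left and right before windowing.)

The receptive field on the zero-padded input at this output position is [3 4 2 / 3 0 5 / 5 9 9]. Elementwise product with the kernel and sum: 2·2 + 3·-1 + 9·-1 + 9·1.

1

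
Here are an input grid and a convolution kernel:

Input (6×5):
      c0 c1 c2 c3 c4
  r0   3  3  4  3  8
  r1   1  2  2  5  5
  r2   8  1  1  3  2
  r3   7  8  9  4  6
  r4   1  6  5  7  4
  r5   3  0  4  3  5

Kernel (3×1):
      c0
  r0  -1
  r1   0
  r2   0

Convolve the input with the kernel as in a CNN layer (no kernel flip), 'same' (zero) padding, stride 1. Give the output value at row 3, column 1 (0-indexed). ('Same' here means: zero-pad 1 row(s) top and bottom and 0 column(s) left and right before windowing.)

The receptive field on the zero-padded input at this output position is [1 / 8 / 6]. Elementwise product with the kernel and sum: 1·-1.

-1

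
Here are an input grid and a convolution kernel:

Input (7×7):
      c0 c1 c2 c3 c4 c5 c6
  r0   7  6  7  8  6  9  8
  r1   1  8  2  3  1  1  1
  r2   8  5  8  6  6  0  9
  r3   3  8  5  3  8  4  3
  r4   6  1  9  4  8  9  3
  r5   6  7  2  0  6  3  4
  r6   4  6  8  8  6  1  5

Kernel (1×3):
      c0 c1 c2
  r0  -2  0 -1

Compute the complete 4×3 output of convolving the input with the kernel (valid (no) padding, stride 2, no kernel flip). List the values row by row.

-21 -20 -20
-24 -22 -21
-21 -26 -19
-16 -22 -17

Output[0,0]: The receptive field on the input at this output position is [7 6 7]. Elementwise product with the kernel and sum: 7·-2 + 7·-1.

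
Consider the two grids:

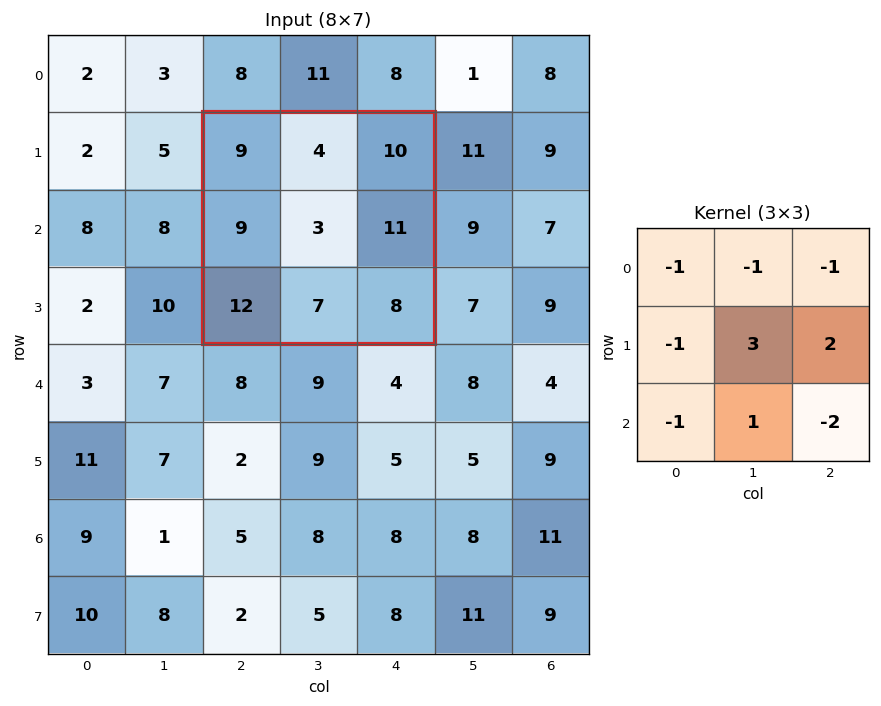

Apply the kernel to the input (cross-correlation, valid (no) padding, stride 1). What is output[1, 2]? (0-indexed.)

The receptive field on the input at this output position is [9 4 10 / 9 3 11 / 12 7 8]. Elementwise product with the kernel and sum: 9·-1 + 4·-1 + 10·-1 + 9·-1 + 3·3 + 11·2 + 12·-1 + 7·1 + 8·-2.

-22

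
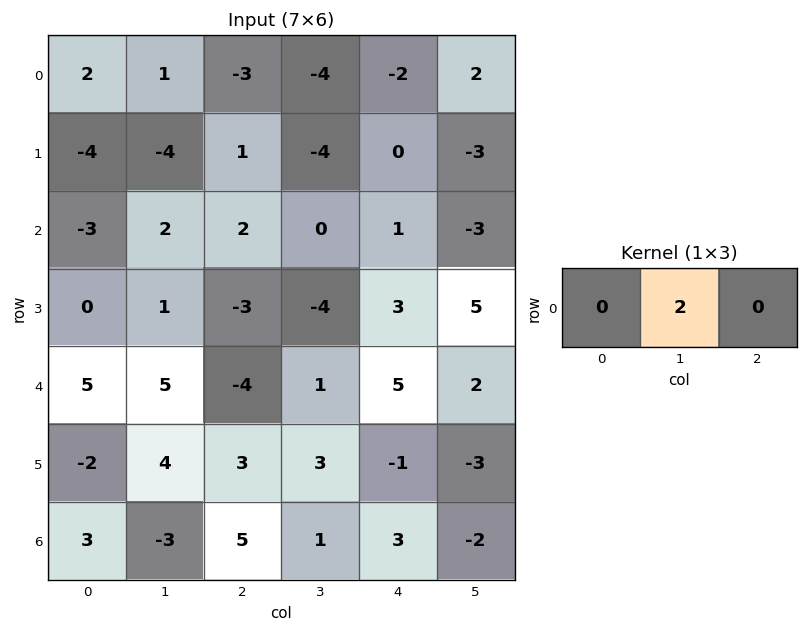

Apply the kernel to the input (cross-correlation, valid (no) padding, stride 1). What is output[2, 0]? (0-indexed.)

The receptive field on the input at this output position is [-3 2 2]. Elementwise product with the kernel and sum: 2·2.

4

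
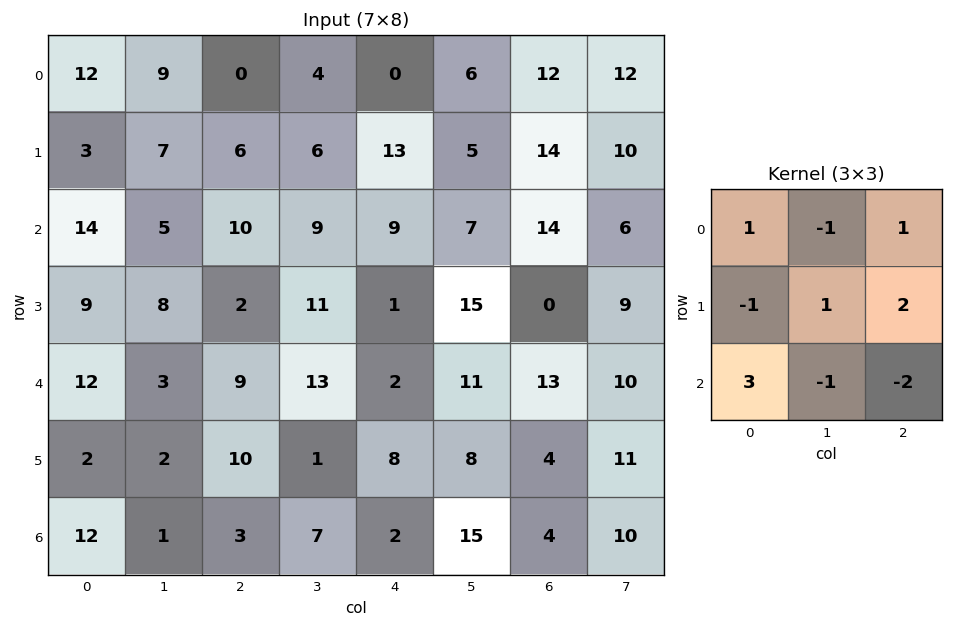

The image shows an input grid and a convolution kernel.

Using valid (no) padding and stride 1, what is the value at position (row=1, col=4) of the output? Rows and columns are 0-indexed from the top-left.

The receptive field on the input at this output position is [13 5 14 / 9 7 14 / 1 15 0]. Elementwise product with the kernel and sum: 13·1 + 5·-1 + 14·1 + 9·-1 + 7·1 + 14·2 + 1·3 + 15·-1 + 0·-2.

36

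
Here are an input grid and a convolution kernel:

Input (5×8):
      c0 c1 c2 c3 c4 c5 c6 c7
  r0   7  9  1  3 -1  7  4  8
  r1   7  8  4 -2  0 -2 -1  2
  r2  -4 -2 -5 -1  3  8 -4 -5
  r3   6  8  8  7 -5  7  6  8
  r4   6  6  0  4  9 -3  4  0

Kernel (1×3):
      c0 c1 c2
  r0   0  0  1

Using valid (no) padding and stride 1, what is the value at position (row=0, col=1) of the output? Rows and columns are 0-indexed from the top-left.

The receptive field on the input at this output position is [9 1 3]. Elementwise product with the kernel and sum: 3·1.

3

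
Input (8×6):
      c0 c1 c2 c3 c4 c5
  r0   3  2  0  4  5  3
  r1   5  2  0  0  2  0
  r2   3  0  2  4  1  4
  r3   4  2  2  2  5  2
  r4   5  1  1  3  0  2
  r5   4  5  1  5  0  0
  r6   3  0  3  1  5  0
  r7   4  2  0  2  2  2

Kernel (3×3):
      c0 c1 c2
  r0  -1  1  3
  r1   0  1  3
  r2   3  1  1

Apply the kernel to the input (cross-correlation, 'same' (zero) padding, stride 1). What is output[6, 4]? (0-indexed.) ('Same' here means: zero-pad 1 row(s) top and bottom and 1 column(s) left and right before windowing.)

The receptive field on the zero-padded input at this output position is [5 0 0 / 1 5 0 / 2 2 2]. Elementwise product with the kernel and sum: 5·-1 + 0·1 + 0·3 + 5·1 + 0·3 + 2·3 + 2·1 + 2·1.

10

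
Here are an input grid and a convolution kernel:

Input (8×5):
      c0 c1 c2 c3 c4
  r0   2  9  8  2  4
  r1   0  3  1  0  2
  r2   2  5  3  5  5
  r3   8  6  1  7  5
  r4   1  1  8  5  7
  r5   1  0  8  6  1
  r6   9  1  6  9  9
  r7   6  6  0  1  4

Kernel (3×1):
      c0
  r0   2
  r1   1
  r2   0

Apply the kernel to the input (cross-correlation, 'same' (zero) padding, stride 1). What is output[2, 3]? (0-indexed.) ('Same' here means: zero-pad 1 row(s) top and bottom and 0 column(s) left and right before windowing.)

5

The receptive field on the zero-padded input at this output position is [0 / 5 / 7]. Elementwise product with the kernel and sum: 0·2 + 5·1.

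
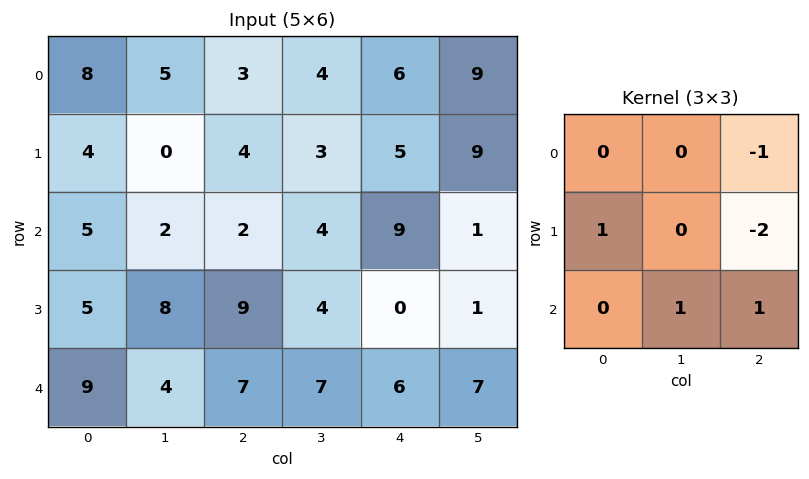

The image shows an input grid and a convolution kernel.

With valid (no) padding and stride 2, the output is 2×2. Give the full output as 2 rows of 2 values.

Output[0,0]: The receptive field on the input at this output position is [8 5 3 / 4 0 4 / 5 2 2]. Elementwise product with the kernel and sum: 3·-1 + 4·1 + 4·-2 + 2·1 + 2·1.
Output[0,1]: The receptive field on the input at this output position is [3 4 6 / 4 3 5 / 2 4 9]. Elementwise product with the kernel and sum: 6·-1 + 4·1 + 5·-2 + 4·1 + 9·1.

-3 1
-4 13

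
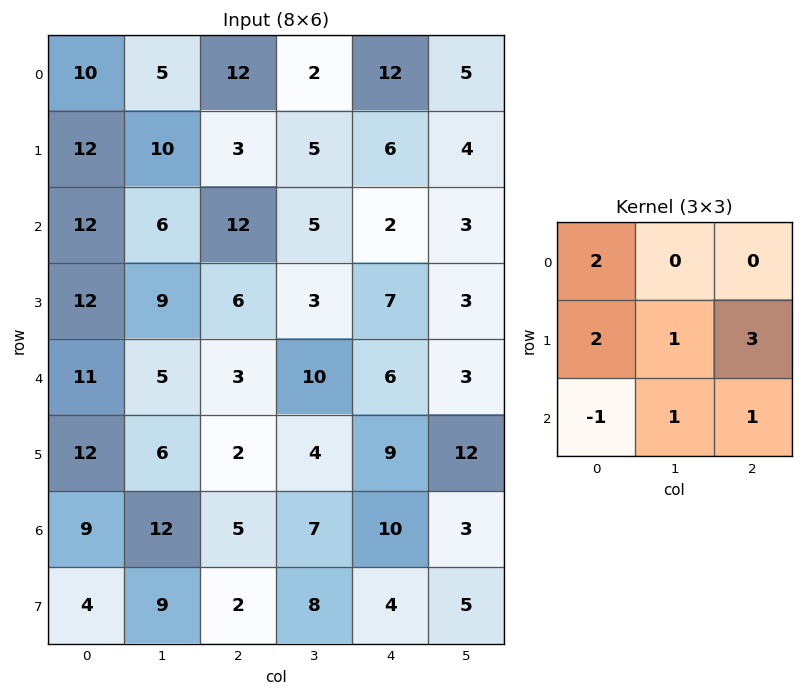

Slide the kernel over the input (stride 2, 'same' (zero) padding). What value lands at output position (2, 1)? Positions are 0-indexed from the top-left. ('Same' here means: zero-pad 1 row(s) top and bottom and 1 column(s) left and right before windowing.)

61

The receptive field on the zero-padded input at this output position is [9 6 3 / 5 3 10 / 6 2 4]. Elementwise product with the kernel and sum: 9·2 + 5·2 + 3·1 + 10·3 + 6·-1 + 2·1 + 4·1.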